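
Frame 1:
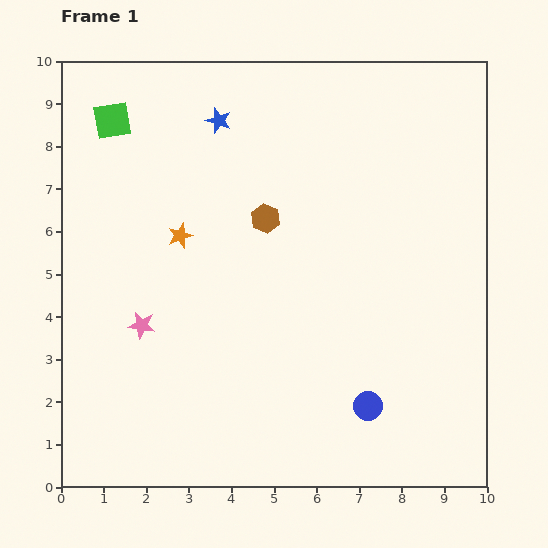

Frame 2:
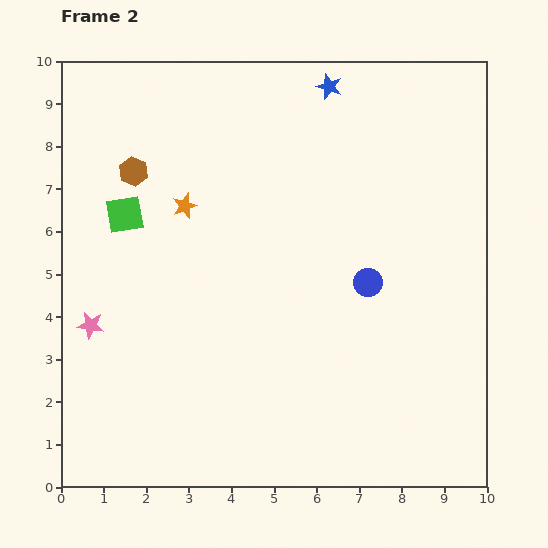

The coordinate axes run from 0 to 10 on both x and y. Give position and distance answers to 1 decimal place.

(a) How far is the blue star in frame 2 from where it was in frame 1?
2.7

The blue star moved from (3.7, 8.6) to (6.3, 9.4), a distance of √(2.6² + 0.8²) ≈ 2.7.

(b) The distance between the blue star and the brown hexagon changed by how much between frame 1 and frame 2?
+2.5

Distance in frame 1: 2.5. Distance in frame 2: 5.0.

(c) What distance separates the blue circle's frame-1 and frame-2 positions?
2.9

The blue circle moved from (7.2, 1.9) to (7.2, 4.8), a distance of √(0.0² + 2.9²) ≈ 2.9.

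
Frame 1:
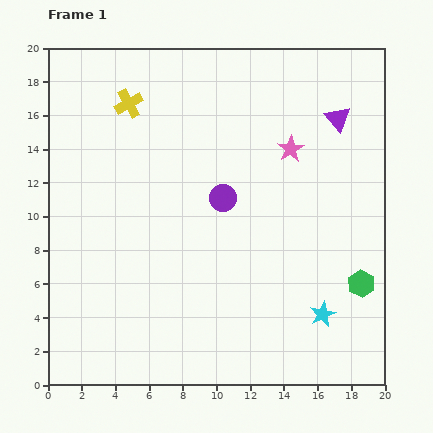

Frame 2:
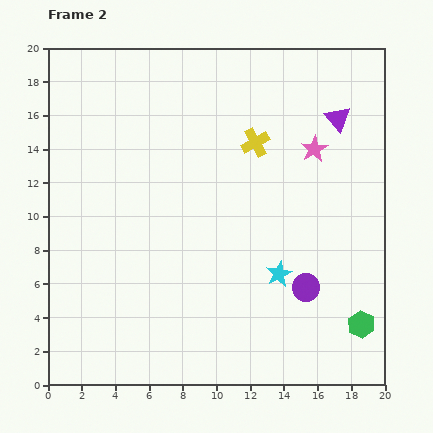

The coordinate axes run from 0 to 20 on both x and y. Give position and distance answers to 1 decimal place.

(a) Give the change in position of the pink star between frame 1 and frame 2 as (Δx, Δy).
(1.4, 0.0)

The pink star was at (14.4, 14.0) in frame 1 and (15.8, 14.0) in frame 2.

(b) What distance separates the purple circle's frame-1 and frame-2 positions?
7.2

The purple circle moved from (10.4, 11.1) to (15.3, 5.8), a distance of √(4.9² + 5.3²) ≈ 7.2.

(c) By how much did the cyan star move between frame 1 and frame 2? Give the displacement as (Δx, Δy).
(-2.6, 2.4)

The cyan star was at (16.3, 4.2) in frame 1 and (13.7, 6.6) in frame 2.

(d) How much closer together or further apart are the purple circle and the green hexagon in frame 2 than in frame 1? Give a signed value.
-5.7

Distance in frame 1: 9.7. Distance in frame 2: 4.0.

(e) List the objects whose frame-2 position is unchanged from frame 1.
the purple triangle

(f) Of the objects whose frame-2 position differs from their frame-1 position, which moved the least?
the pink star

(moved 1.4)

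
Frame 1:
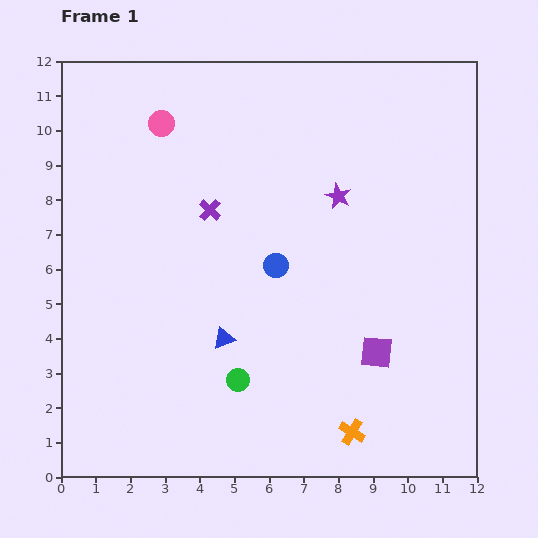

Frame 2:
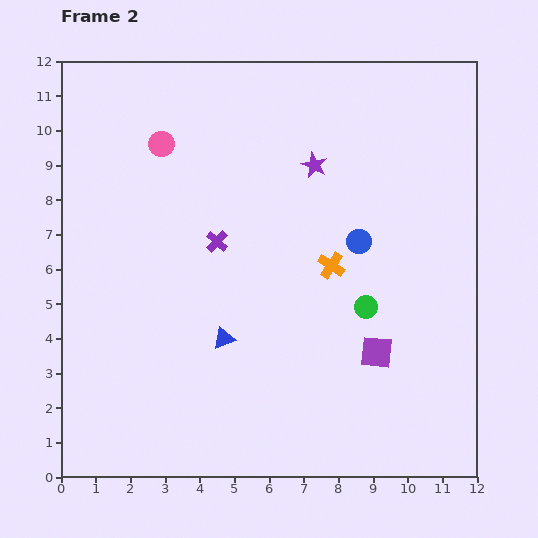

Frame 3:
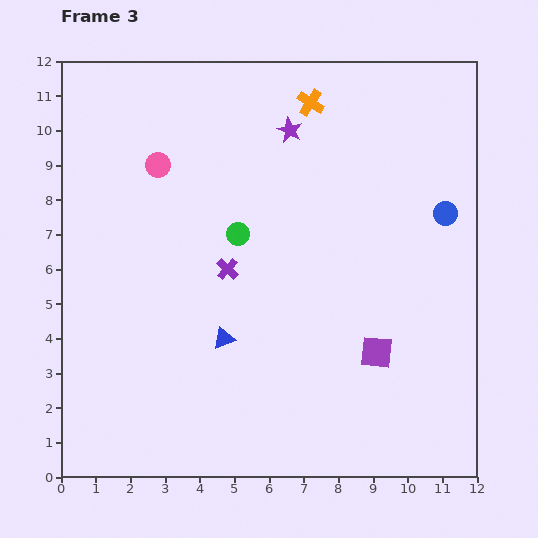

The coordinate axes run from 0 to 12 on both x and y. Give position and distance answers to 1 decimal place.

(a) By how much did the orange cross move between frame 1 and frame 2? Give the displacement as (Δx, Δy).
(-0.6, 4.8)

The orange cross was at (8.4, 1.3) in frame 1 and (7.8, 6.1) in frame 2.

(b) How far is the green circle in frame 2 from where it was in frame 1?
4.3

The green circle moved from (5.1, 2.8) to (8.8, 4.9), a distance of √(3.7² + 2.1²) ≈ 4.3.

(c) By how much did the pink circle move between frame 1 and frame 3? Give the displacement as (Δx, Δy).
(-0.1, -1.2)

The pink circle was at (2.9, 10.2) in frame 1 and (2.8, 9.0) in frame 3.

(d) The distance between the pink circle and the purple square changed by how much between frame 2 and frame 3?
-0.3

Distance in frame 2: 8.6. Distance in frame 3: 8.3.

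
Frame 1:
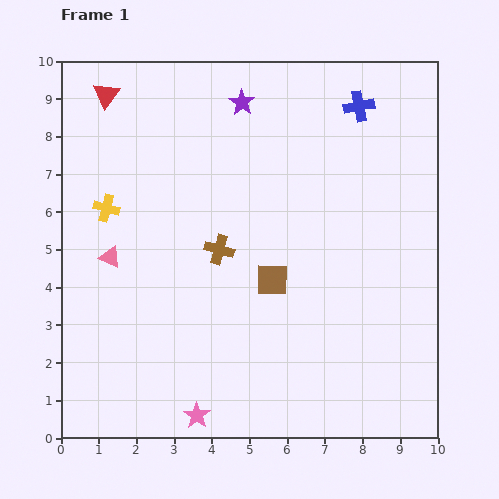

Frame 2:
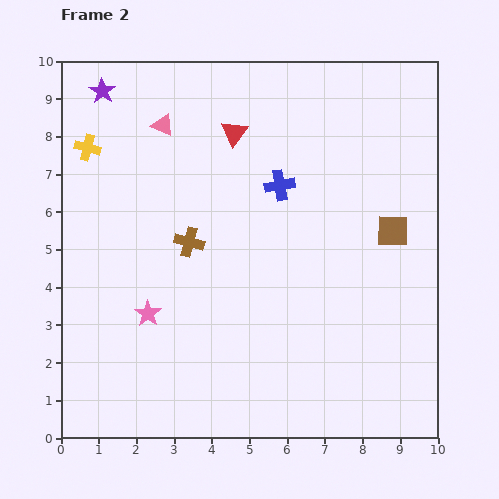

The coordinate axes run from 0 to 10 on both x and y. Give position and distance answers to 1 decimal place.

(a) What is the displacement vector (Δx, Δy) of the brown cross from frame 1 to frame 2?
(-0.8, 0.2)

The brown cross was at (4.2, 5.0) in frame 1 and (3.4, 5.2) in frame 2.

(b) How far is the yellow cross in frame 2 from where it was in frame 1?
1.7

The yellow cross moved from (1.2, 6.1) to (0.7, 7.7), a distance of √(0.5² + 1.6²) ≈ 1.7.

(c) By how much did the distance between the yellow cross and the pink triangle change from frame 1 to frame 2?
+0.8

Distance in frame 1: 1.3. Distance in frame 2: 2.1.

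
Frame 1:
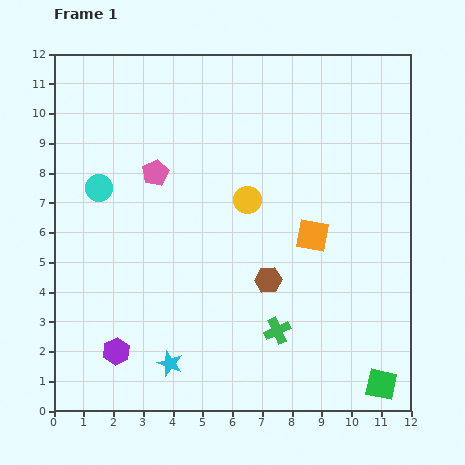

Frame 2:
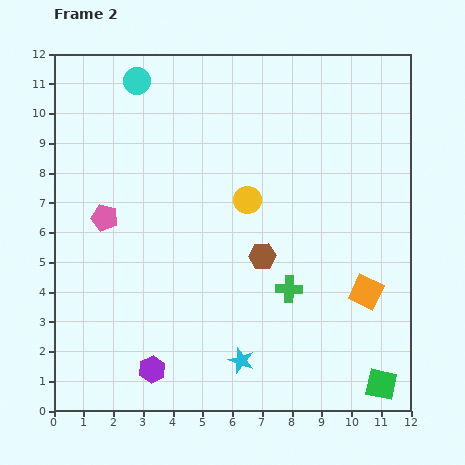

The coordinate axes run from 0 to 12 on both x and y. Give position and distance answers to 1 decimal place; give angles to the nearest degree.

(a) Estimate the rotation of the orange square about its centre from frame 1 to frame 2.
15° clockwise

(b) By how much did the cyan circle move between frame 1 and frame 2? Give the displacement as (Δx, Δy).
(1.3, 3.6)

The cyan circle was at (1.5, 7.5) in frame 1 and (2.8, 11.1) in frame 2.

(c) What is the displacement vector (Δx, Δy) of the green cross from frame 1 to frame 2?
(0.4, 1.4)

The green cross was at (7.5, 2.7) in frame 1 and (7.9, 4.1) in frame 2.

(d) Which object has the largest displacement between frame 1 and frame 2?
the cyan circle

(moved 3.8; next 2.6)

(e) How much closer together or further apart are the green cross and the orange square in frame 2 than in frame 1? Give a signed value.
-0.8

Distance in frame 1: 3.4. Distance in frame 2: 2.6.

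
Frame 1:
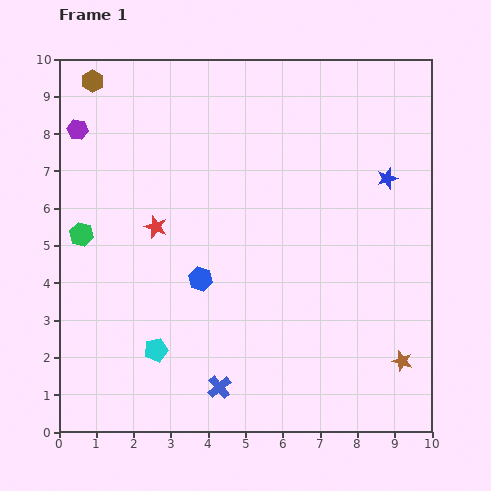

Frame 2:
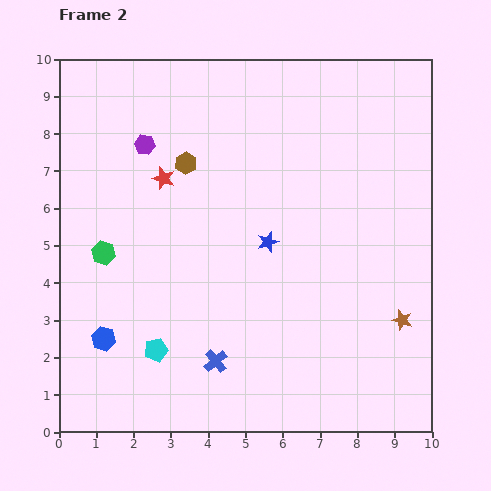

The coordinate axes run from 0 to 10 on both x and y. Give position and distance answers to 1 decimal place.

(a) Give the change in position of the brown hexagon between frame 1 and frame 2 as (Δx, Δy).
(2.5, -2.2)

The brown hexagon was at (0.9, 9.4) in frame 1 and (3.4, 7.2) in frame 2.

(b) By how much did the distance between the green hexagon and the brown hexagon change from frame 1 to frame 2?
-0.8

Distance in frame 1: 4.1. Distance in frame 2: 3.3.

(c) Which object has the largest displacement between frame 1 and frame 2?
the blue star

(moved 3.6; next 3.3)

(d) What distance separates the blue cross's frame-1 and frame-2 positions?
0.7

The blue cross moved from (4.3, 1.2) to (4.2, 1.9), a distance of √(0.1² + 0.7²) ≈ 0.7.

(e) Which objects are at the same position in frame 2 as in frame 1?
the cyan pentagon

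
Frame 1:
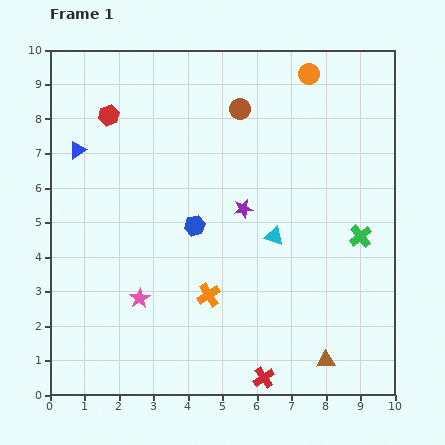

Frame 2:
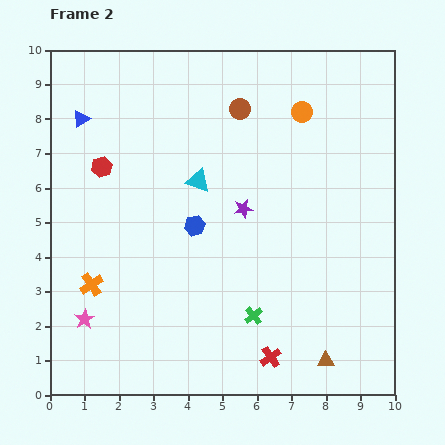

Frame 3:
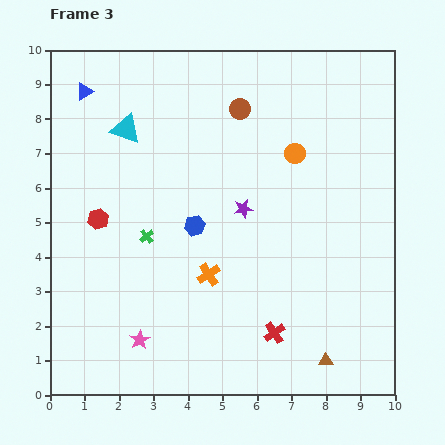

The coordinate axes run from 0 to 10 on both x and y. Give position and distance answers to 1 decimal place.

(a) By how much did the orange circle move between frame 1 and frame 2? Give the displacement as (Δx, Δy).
(-0.2, -1.1)

The orange circle was at (7.5, 9.3) in frame 1 and (7.3, 8.2) in frame 2.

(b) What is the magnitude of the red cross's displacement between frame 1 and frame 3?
1.3

The red cross moved from (6.2, 0.5) to (6.5, 1.8), a distance of √(0.3² + 1.3²) ≈ 1.3.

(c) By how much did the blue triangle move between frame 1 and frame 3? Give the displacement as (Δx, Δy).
(0.2, 1.7)

The blue triangle was at (0.8, 7.1) in frame 1 and (1.0, 8.8) in frame 3.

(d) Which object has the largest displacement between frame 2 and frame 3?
the green cross

(moved 3.9; next 3.4)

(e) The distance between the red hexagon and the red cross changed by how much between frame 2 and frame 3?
-1.3

Distance in frame 2: 7.4. Distance in frame 3: 6.1.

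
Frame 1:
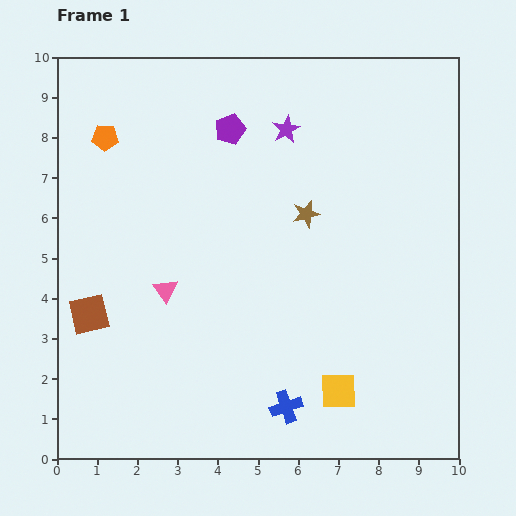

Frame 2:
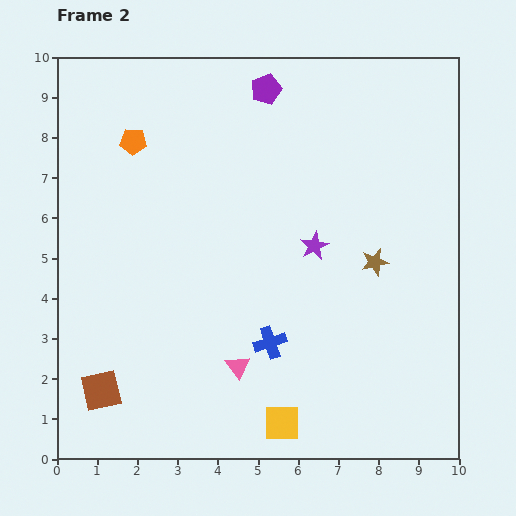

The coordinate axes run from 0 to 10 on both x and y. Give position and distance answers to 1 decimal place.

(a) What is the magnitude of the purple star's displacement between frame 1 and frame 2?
3.0

The purple star moved from (5.7, 8.2) to (6.4, 5.3), a distance of √(0.7² + 2.9²) ≈ 3.0.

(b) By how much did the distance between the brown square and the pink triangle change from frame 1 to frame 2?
+1.5

Distance in frame 1: 2.0. Distance in frame 2: 3.5.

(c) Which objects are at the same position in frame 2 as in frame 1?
none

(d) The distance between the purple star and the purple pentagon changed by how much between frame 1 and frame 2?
+2.7

Distance in frame 1: 1.4. Distance in frame 2: 4.1.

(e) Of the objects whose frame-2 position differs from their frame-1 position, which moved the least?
the orange pentagon

(moved 0.7)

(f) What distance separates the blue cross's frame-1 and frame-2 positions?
1.6

The blue cross moved from (5.7, 1.3) to (5.3, 2.9), a distance of √(0.4² + 1.6²) ≈ 1.6.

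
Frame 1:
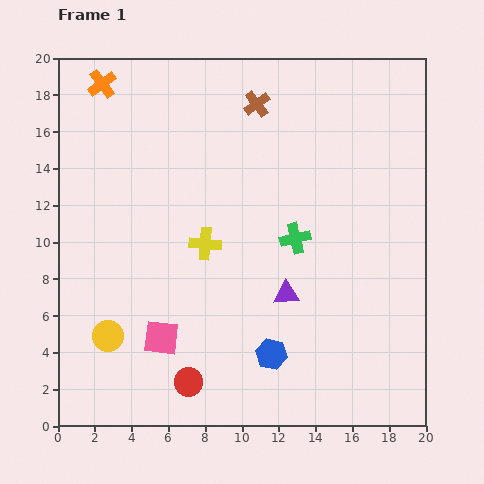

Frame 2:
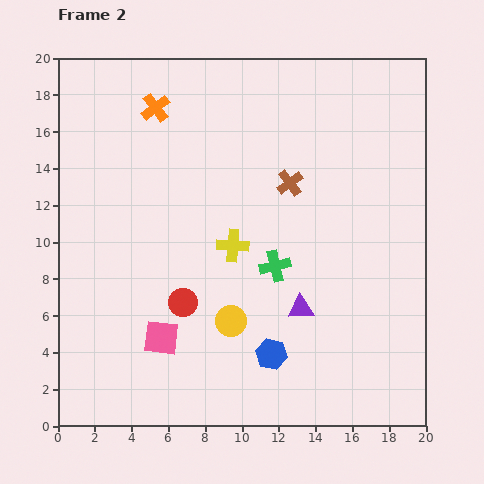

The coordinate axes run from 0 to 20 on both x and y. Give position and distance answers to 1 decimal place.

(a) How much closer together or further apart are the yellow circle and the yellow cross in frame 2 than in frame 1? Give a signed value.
-3.2

Distance in frame 1: 7.3. Distance in frame 2: 4.1.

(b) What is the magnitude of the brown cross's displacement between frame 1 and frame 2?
4.7

The brown cross moved from (10.8, 17.5) to (12.6, 13.2), a distance of √(1.8² + 4.3²) ≈ 4.7.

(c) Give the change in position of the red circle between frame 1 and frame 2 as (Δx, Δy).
(-0.3, 4.3)

The red circle was at (7.1, 2.4) in frame 1 and (6.8, 6.7) in frame 2.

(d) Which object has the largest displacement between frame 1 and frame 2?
the yellow circle

(moved 6.7; next 4.7)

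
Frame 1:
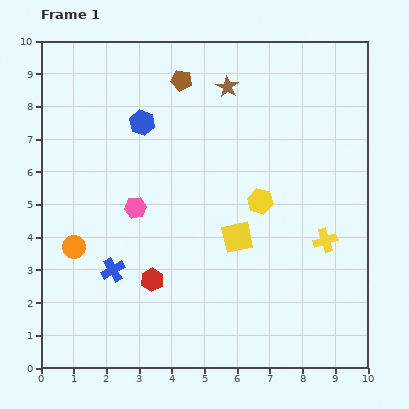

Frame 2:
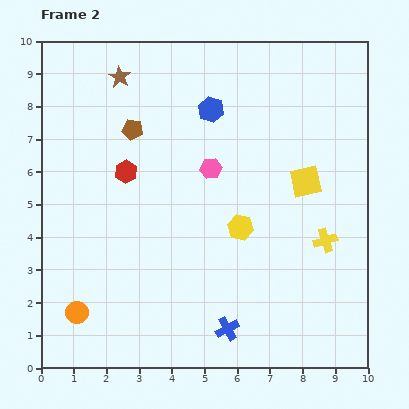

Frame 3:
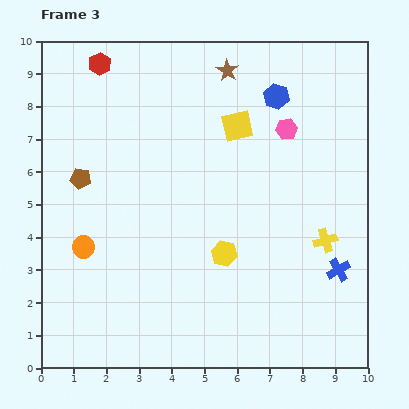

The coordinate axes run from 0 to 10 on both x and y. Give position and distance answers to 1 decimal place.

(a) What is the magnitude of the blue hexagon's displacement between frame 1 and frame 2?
2.1

The blue hexagon moved from (3.1, 7.5) to (5.2, 7.9), a distance of √(2.1² + 0.4²) ≈ 2.1.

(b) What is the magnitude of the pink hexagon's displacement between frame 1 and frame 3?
5.2

The pink hexagon moved from (2.9, 4.9) to (7.5, 7.3), a distance of √(4.6² + 2.4²) ≈ 5.2.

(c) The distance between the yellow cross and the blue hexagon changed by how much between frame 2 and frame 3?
-0.7

Distance in frame 2: 5.3. Distance in frame 3: 4.6.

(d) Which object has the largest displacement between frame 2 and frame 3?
the blue cross

(moved 3.8; next 3.4)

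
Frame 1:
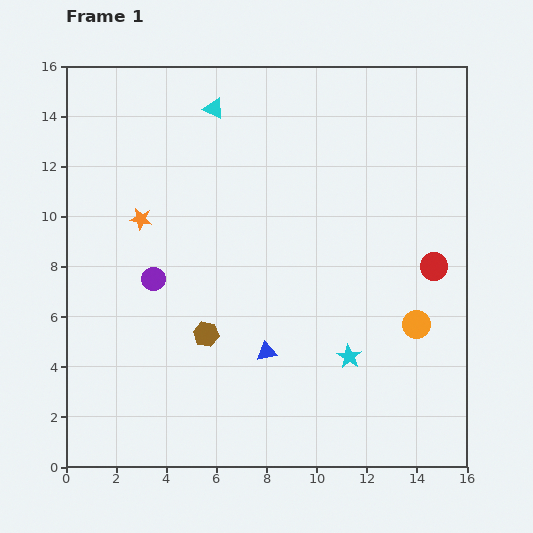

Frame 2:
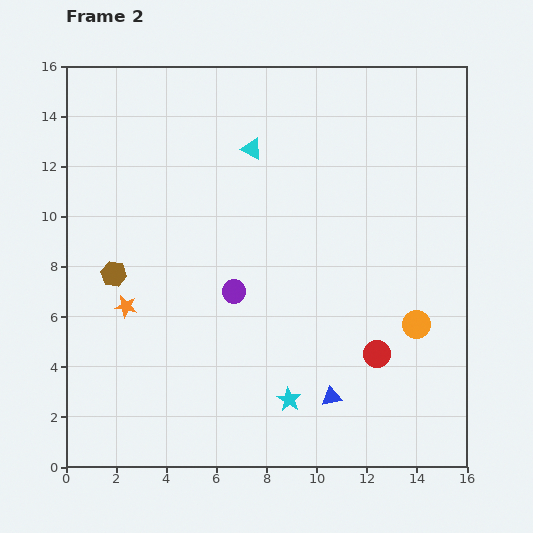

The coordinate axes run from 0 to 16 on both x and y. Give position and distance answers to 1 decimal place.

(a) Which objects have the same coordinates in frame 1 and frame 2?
the orange circle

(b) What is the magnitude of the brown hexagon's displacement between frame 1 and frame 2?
4.4

The brown hexagon moved from (5.6, 5.3) to (1.9, 7.7), a distance of √(3.7² + 2.4²) ≈ 4.4.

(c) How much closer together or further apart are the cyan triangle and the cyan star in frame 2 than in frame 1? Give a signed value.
-1.2

Distance in frame 1: 11.3. Distance in frame 2: 10.1.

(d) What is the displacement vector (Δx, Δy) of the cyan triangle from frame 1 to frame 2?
(1.5, -1.6)

The cyan triangle was at (5.9, 14.3) in frame 1 and (7.4, 12.7) in frame 2.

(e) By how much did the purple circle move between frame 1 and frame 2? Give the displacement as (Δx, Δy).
(3.2, -0.5)

The purple circle was at (3.5, 7.5) in frame 1 and (6.7, 7.0) in frame 2.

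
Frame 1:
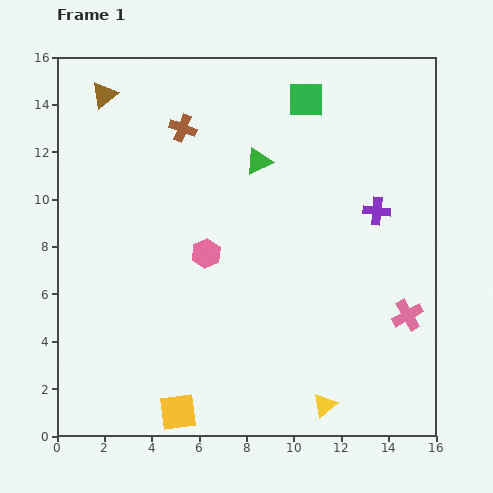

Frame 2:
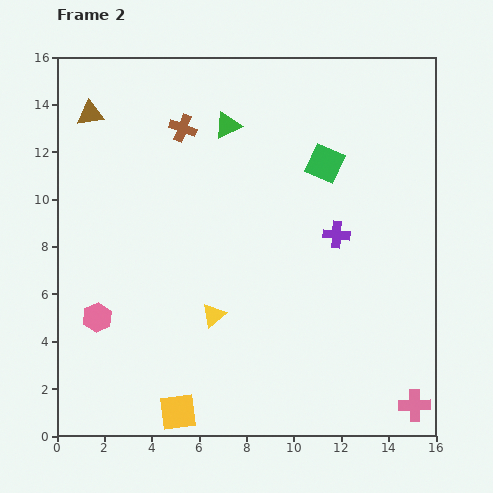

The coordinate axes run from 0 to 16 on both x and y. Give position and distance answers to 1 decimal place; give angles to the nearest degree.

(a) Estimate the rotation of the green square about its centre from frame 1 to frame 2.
24° clockwise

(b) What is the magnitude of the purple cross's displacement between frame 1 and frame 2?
2.0

The purple cross moved from (13.5, 9.5) to (11.8, 8.5), a distance of √(1.7² + 1.0²) ≈ 2.0.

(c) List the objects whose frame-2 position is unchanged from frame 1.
the brown cross, the yellow square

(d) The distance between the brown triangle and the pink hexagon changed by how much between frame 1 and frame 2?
+0.6

Distance in frame 1: 8.0. Distance in frame 2: 8.6.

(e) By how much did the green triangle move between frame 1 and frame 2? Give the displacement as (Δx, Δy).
(-1.3, 1.5)

The green triangle was at (8.5, 11.6) in frame 1 and (7.2, 13.1) in frame 2.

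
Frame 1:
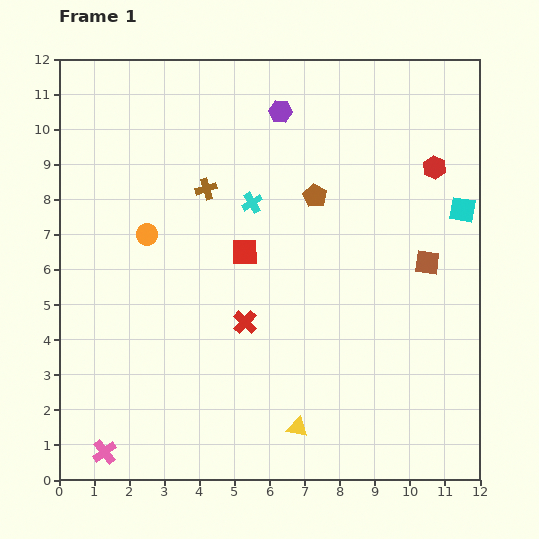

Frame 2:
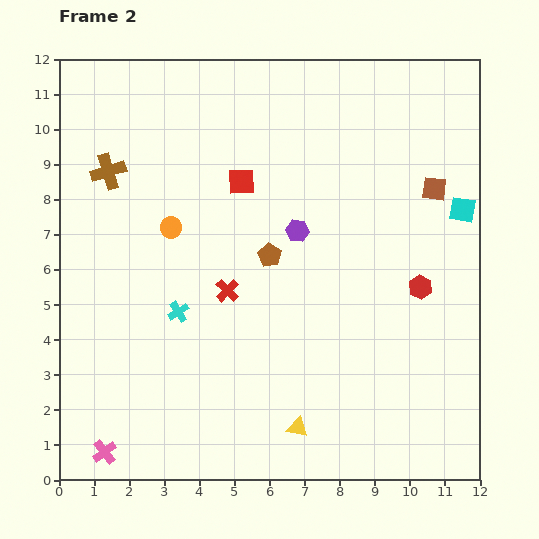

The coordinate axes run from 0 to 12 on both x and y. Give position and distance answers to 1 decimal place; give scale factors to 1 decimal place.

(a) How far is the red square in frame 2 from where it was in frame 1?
2.0

The red square moved from (5.3, 6.5) to (5.2, 8.5), a distance of √(0.1² + 2.0²) ≈ 2.0.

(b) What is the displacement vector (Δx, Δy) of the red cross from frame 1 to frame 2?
(-0.5, 0.9)

The red cross was at (5.3, 4.5) in frame 1 and (4.8, 5.4) in frame 2.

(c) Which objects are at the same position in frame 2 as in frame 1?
the pink cross, the yellow triangle, the cyan square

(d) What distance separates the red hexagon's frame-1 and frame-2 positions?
3.4

The red hexagon moved from (10.7, 8.9) to (10.3, 5.5), a distance of √(0.4² + 3.4²) ≈ 3.4.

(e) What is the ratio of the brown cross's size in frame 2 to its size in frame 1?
1.7×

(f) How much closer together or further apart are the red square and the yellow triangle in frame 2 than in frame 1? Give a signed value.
+2.0

Distance in frame 1: 5.2. Distance in frame 2: 7.2.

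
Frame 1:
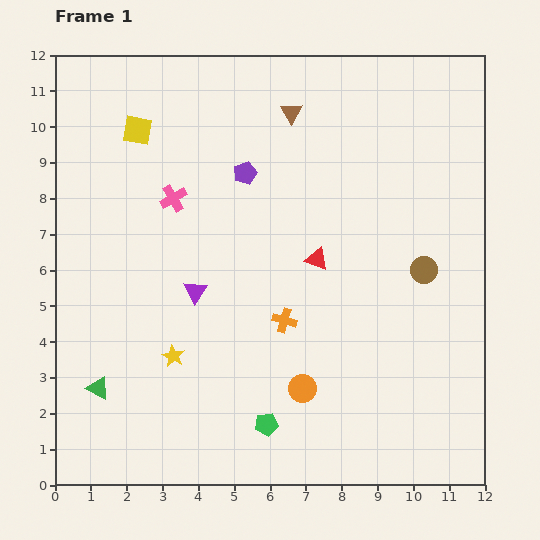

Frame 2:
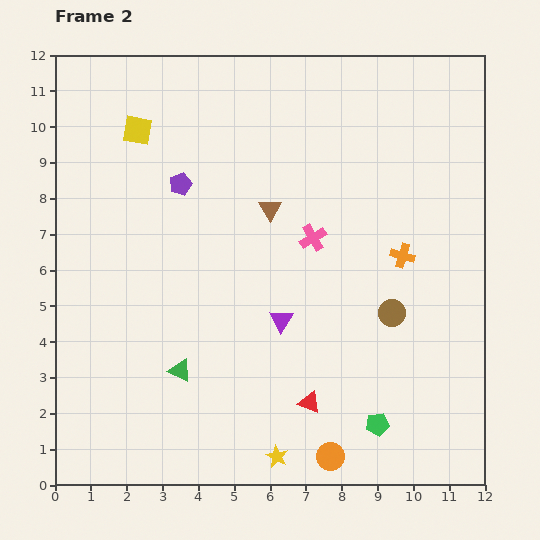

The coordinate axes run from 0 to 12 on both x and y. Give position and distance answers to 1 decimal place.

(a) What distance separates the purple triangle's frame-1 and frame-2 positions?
2.5

The purple triangle moved from (3.9, 5.4) to (6.3, 4.6), a distance of √(2.4² + 0.8²) ≈ 2.5.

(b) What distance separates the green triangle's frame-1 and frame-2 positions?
2.4

The green triangle moved from (1.2, 2.7) to (3.5, 3.2), a distance of √(2.3² + 0.5²) ≈ 2.4.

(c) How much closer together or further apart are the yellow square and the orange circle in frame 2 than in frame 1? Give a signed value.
+2.1

Distance in frame 1: 8.5. Distance in frame 2: 10.6.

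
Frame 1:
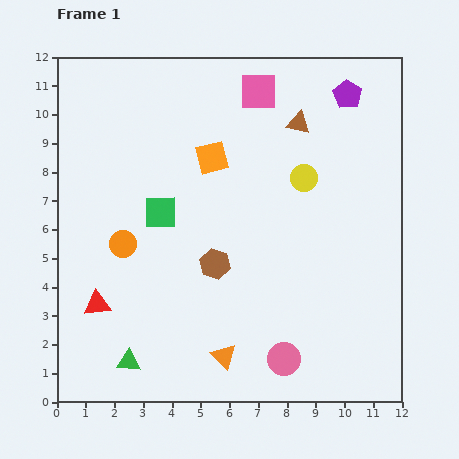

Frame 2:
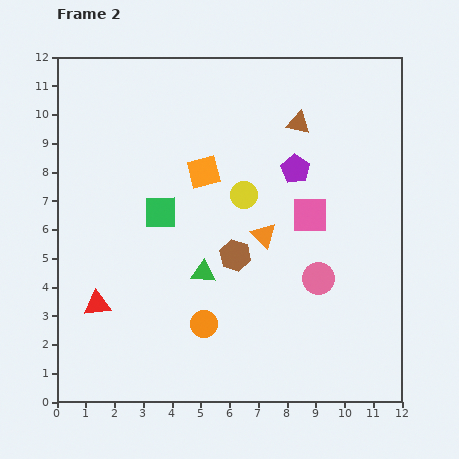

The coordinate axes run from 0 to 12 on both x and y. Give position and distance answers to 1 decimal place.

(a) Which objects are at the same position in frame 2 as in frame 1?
the green square, the brown triangle, the red triangle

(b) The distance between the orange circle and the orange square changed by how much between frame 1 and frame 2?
+1.0

Distance in frame 1: 4.3. Distance in frame 2: 5.3.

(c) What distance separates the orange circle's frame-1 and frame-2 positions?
4.0

The orange circle moved from (2.3, 5.5) to (5.1, 2.7), a distance of √(2.8² + 2.8²) ≈ 4.0.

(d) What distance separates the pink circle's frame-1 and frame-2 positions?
3.0

The pink circle moved from (7.9, 1.5) to (9.1, 4.3), a distance of √(1.2² + 2.8²) ≈ 3.0.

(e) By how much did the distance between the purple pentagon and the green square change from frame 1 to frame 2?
-2.8

Distance in frame 1: 7.7. Distance in frame 2: 4.9.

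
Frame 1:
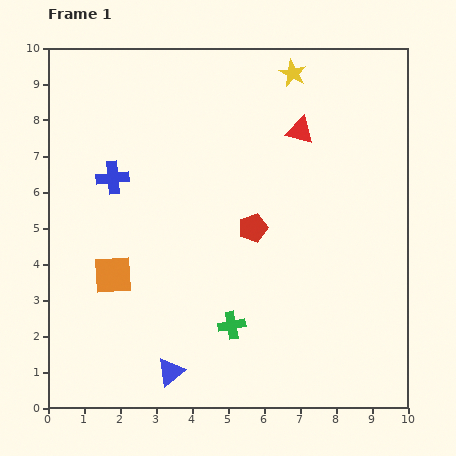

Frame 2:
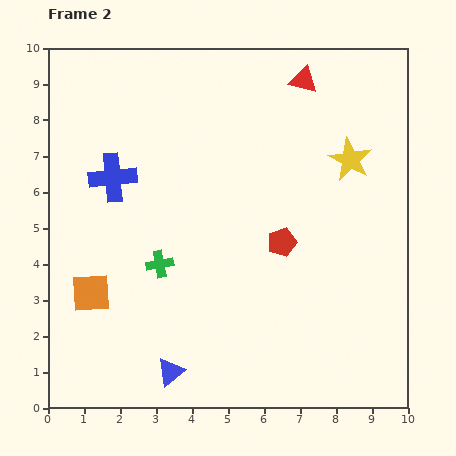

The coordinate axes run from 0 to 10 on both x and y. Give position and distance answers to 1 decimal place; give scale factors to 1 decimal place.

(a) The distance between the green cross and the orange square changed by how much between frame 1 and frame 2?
-1.5

Distance in frame 1: 3.6. Distance in frame 2: 2.1.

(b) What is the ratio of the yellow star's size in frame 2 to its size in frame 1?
1.6×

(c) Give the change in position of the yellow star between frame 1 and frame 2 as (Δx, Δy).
(1.6, -2.4)

The yellow star was at (6.8, 9.3) in frame 1 and (8.4, 6.9) in frame 2.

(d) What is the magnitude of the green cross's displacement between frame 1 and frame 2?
2.6

The green cross moved from (5.1, 2.3) to (3.1, 4.0), a distance of √(2.0² + 1.7²) ≈ 2.6.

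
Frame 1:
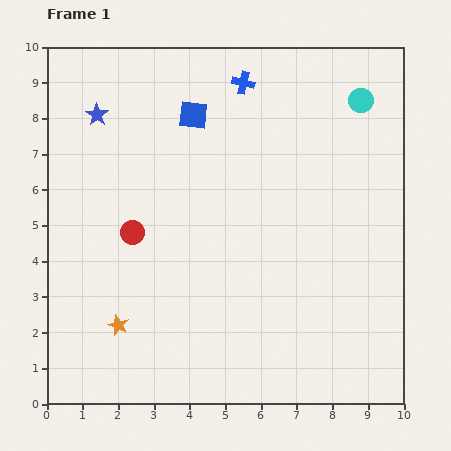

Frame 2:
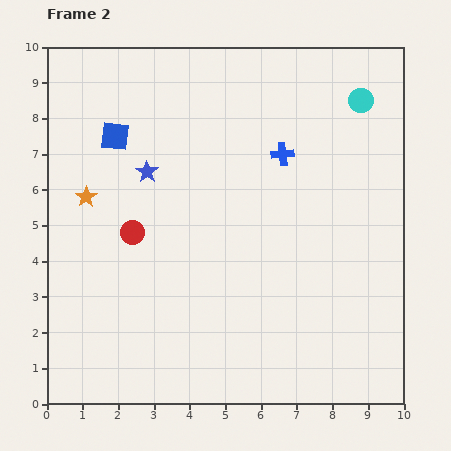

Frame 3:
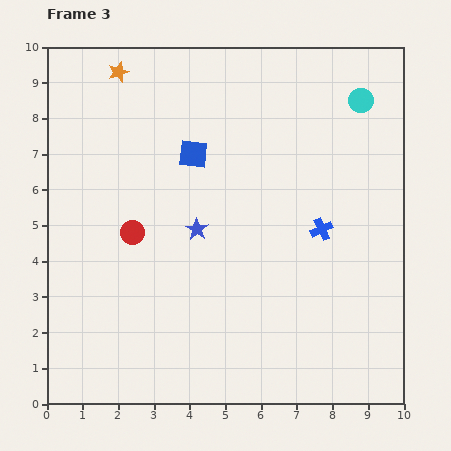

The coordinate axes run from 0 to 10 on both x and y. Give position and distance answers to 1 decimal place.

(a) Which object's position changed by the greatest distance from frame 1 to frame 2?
the orange star

(moved 3.7; next 2.3)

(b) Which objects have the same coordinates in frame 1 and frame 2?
the cyan circle, the red circle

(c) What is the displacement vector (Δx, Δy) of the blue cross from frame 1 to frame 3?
(2.2, -4.1)

The blue cross was at (5.5, 9.0) in frame 1 and (7.7, 4.9) in frame 3.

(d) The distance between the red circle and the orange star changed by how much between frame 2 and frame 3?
+2.9

Distance in frame 2: 1.6. Distance in frame 3: 4.5.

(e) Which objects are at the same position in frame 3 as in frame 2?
the cyan circle, the red circle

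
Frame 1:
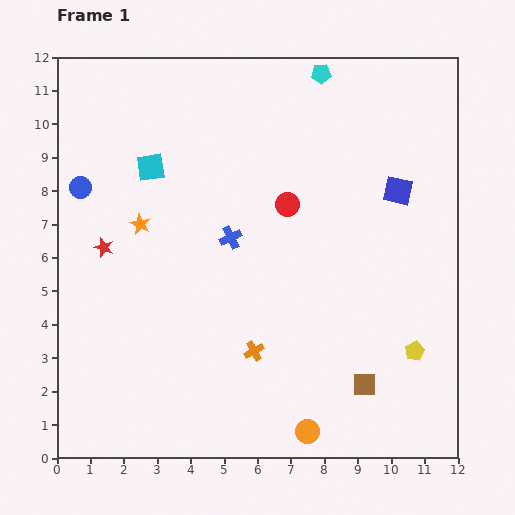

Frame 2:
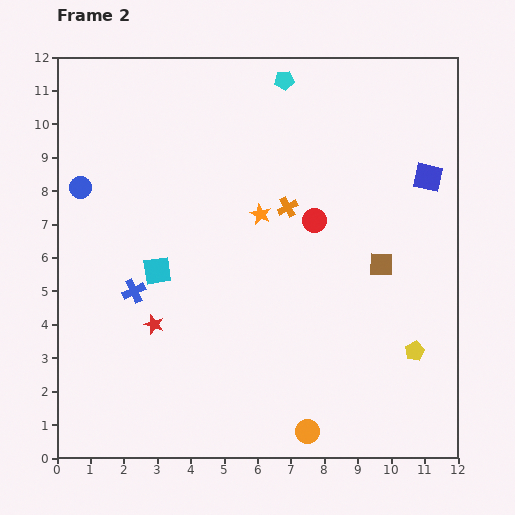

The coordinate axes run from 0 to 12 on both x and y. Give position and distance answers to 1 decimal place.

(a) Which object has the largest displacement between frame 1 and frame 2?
the orange cross

(moved 4.4; next 3.6)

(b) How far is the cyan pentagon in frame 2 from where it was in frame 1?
1.1

The cyan pentagon moved from (7.9, 11.5) to (6.8, 11.3), a distance of √(1.1² + 0.2²) ≈ 1.1.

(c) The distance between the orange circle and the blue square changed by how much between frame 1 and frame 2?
+0.7

Distance in frame 1: 7.7. Distance in frame 2: 8.4.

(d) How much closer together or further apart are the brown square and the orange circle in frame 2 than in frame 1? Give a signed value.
+3.3

Distance in frame 1: 2.2. Distance in frame 2: 5.5.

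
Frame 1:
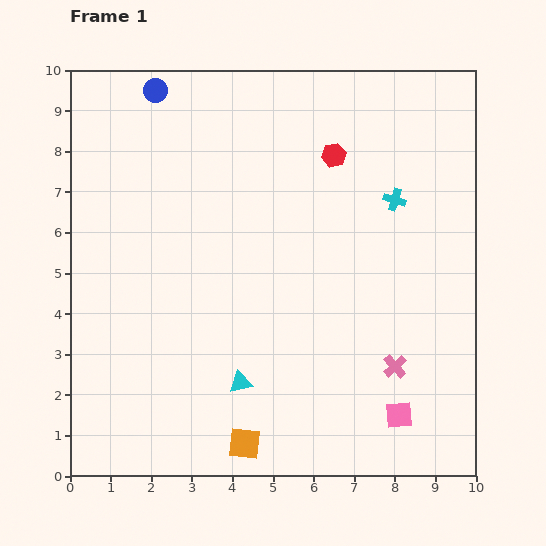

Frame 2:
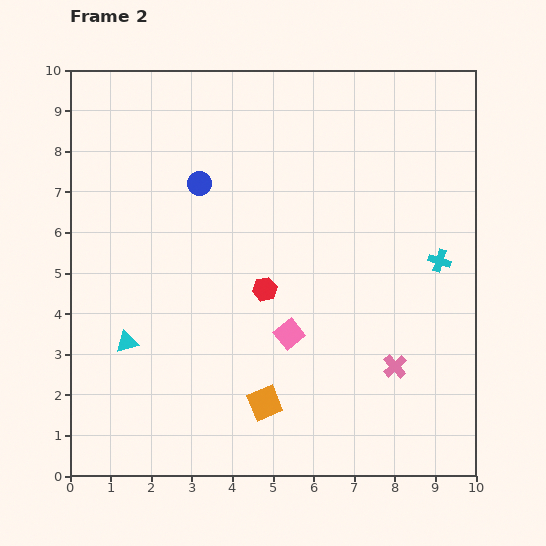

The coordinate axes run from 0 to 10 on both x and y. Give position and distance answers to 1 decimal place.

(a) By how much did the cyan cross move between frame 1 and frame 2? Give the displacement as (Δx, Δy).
(1.1, -1.5)

The cyan cross was at (8.0, 6.8) in frame 1 and (9.1, 5.3) in frame 2.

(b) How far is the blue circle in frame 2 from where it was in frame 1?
2.5

The blue circle moved from (2.1, 9.5) to (3.2, 7.2), a distance of √(1.1² + 2.3²) ≈ 2.5.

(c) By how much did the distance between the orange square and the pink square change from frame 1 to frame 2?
-2.1

Distance in frame 1: 3.9. Distance in frame 2: 1.8.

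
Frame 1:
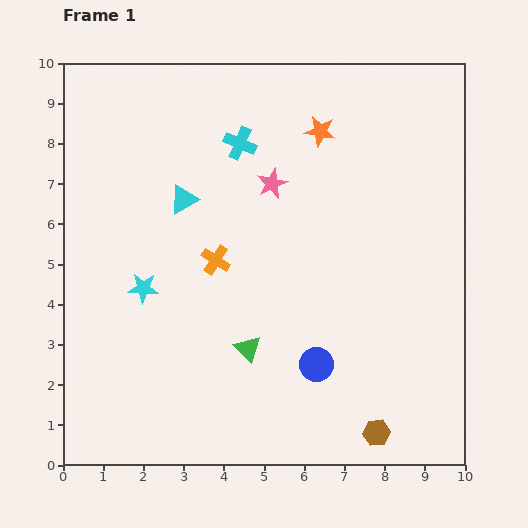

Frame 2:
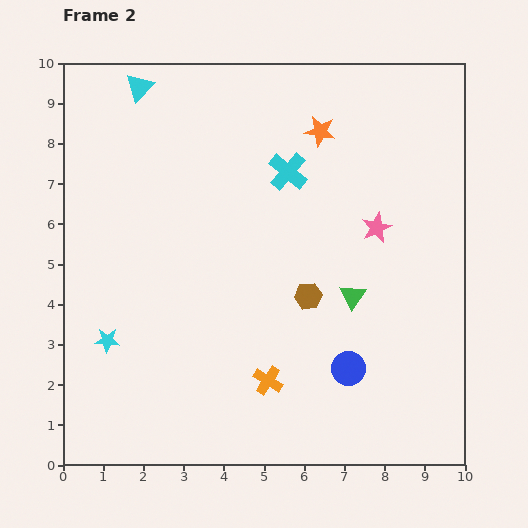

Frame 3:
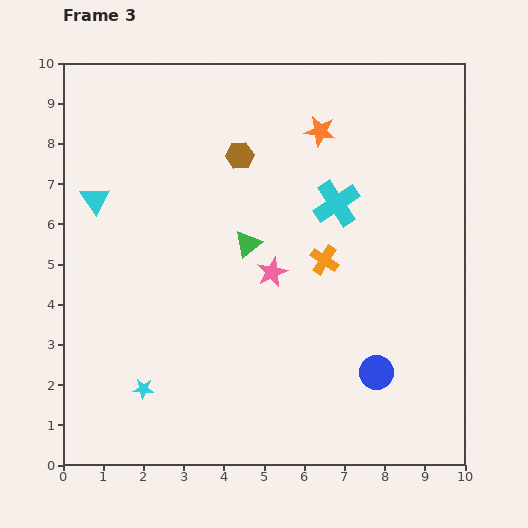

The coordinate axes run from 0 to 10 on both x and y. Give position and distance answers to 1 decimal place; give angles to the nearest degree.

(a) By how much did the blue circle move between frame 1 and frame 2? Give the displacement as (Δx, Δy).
(0.8, -0.1)

The blue circle was at (6.3, 2.5) in frame 1 and (7.1, 2.4) in frame 2.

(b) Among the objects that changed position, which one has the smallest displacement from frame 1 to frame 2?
the blue circle

(moved 0.8)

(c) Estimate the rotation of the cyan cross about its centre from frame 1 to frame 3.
34° clockwise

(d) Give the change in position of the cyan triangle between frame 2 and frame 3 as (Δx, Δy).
(-1.1, -2.8)

The cyan triangle was at (1.9, 9.4) in frame 2 and (0.8, 6.6) in frame 3.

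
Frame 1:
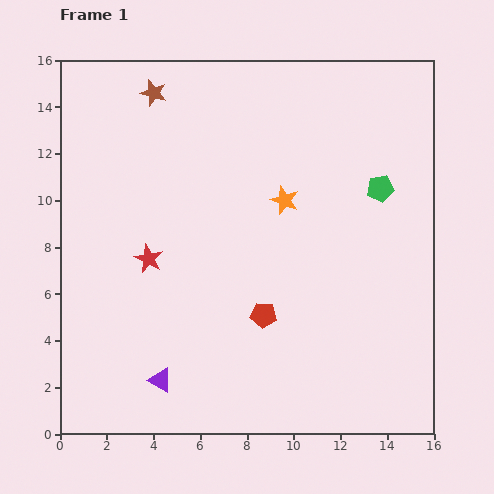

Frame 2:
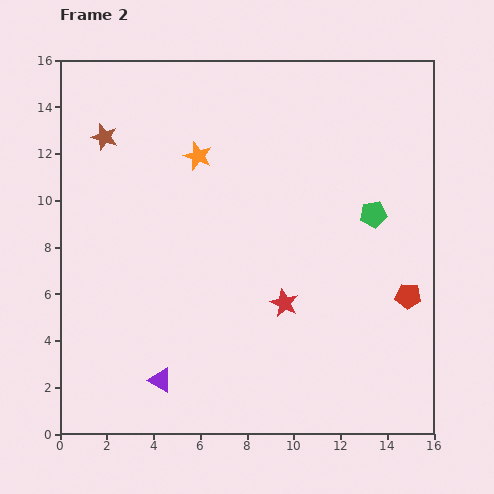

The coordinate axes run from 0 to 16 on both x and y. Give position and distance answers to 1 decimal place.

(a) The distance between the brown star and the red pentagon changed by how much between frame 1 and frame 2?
+4.1

Distance in frame 1: 10.6. Distance in frame 2: 14.7.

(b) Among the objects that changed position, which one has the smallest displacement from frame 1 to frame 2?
the green pentagon

(moved 1.1)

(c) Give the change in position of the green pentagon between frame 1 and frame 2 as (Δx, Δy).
(-0.3, -1.1)

The green pentagon was at (13.7, 10.5) in frame 1 and (13.4, 9.4) in frame 2.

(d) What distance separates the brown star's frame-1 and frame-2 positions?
2.8

The brown star moved from (4.0, 14.6) to (1.9, 12.7), a distance of √(2.1² + 1.9²) ≈ 2.8.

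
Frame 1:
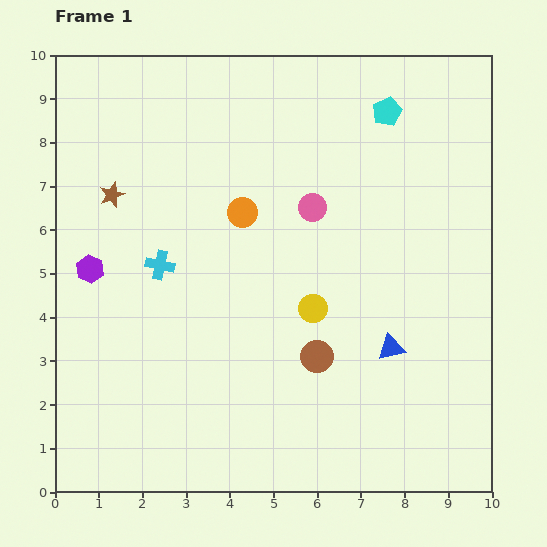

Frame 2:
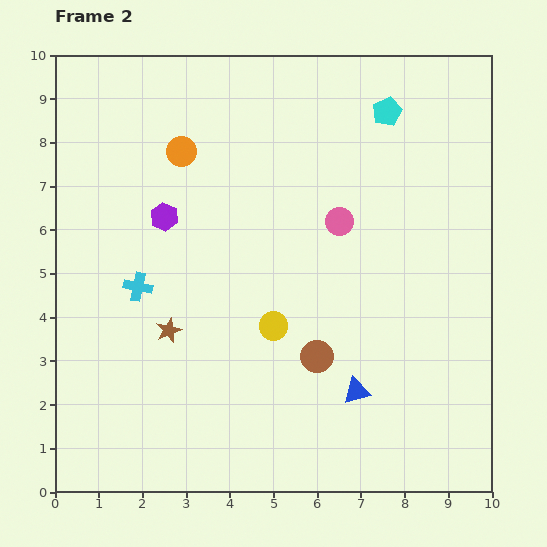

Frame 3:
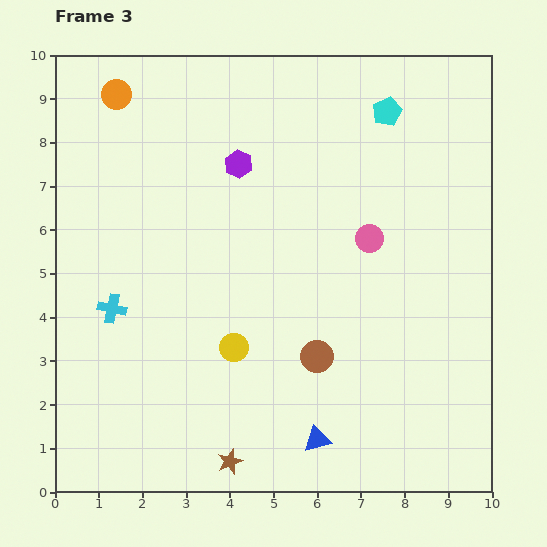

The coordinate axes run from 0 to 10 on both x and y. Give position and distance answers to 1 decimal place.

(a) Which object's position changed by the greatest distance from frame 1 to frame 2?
the brown star

(moved 3.4; next 2.1)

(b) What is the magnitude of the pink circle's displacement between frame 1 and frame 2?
0.7

The pink circle moved from (5.9, 6.5) to (6.5, 6.2), a distance of √(0.6² + 0.3²) ≈ 0.7.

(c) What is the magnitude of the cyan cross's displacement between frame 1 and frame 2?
0.7

The cyan cross moved from (2.4, 5.2) to (1.9, 4.7), a distance of √(0.5² + 0.5²) ≈ 0.7.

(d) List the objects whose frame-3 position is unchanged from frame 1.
the cyan pentagon, the brown circle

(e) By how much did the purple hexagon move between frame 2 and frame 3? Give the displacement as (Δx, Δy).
(1.7, 1.2)

The purple hexagon was at (2.5, 6.3) in frame 2 and (4.2, 7.5) in frame 3.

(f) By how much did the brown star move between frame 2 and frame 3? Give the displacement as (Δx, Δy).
(1.4, -3.0)

The brown star was at (2.6, 3.7) in frame 2 and (4.0, 0.7) in frame 3.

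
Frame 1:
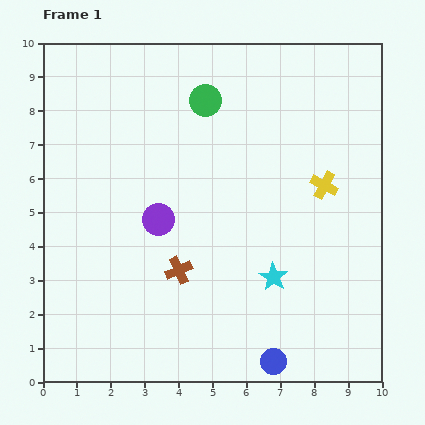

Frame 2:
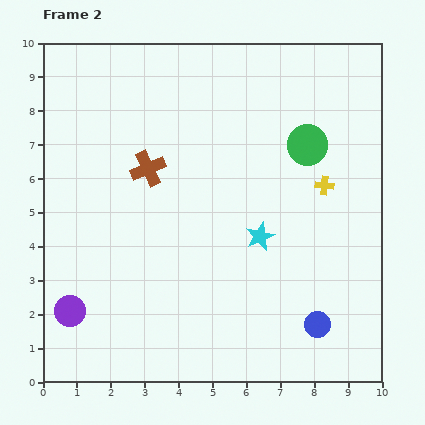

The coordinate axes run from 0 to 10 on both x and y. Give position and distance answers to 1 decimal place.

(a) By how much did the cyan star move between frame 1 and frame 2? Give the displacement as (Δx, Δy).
(-0.4, 1.2)

The cyan star was at (6.8, 3.1) in frame 1 and (6.4, 4.3) in frame 2.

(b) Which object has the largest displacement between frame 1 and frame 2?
the purple circle

(moved 3.7; next 3.3)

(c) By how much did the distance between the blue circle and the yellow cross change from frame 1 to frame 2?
-1.3

Distance in frame 1: 5.4. Distance in frame 2: 4.1.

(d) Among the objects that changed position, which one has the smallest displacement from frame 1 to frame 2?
the cyan star

(moved 1.3)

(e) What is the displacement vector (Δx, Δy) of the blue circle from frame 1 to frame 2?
(1.3, 1.1)

The blue circle was at (6.8, 0.6) in frame 1 and (8.1, 1.7) in frame 2.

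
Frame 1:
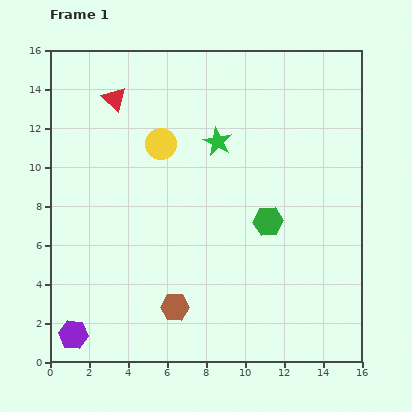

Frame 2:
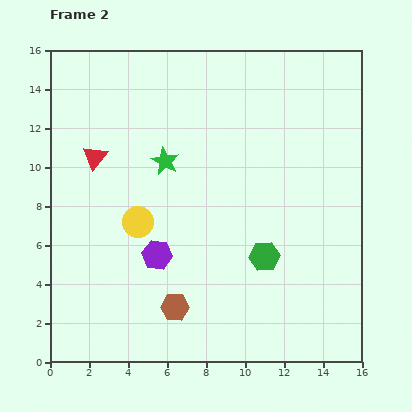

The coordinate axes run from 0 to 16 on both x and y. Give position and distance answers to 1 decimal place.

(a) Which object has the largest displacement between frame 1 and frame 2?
the purple hexagon

(moved 5.9; next 4.2)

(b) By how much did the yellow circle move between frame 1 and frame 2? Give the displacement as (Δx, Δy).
(-1.2, -4.0)

The yellow circle was at (5.7, 11.2) in frame 1 and (4.5, 7.2) in frame 2.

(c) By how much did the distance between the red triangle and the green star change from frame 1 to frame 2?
-2.1

Distance in frame 1: 5.7. Distance in frame 2: 3.6.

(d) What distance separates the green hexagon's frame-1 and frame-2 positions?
1.8

The green hexagon moved from (11.2, 7.2) to (11.0, 5.4), a distance of √(0.2² + 1.8²) ≈ 1.8.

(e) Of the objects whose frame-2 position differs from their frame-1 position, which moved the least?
the green hexagon

(moved 1.8)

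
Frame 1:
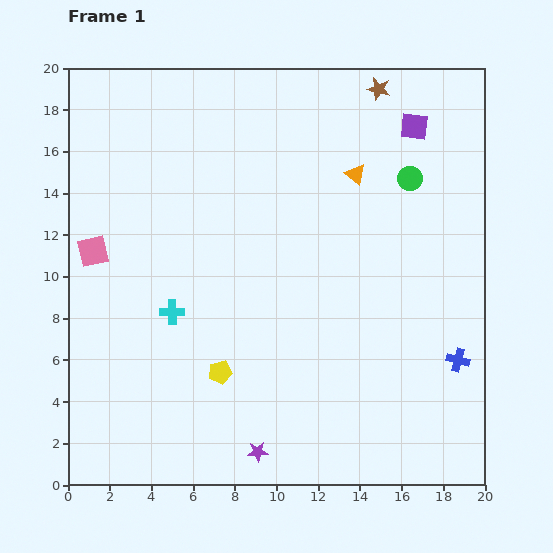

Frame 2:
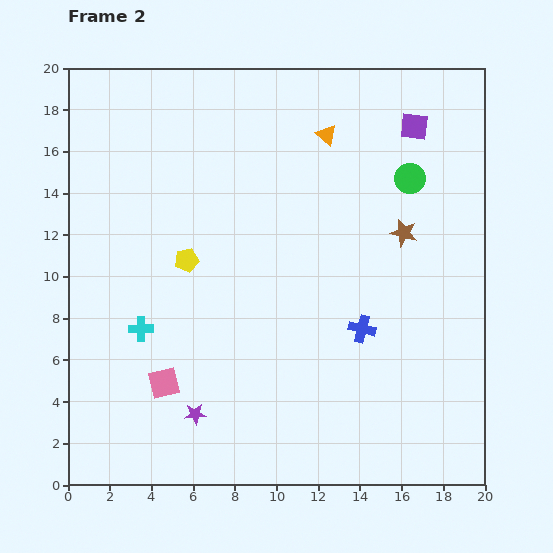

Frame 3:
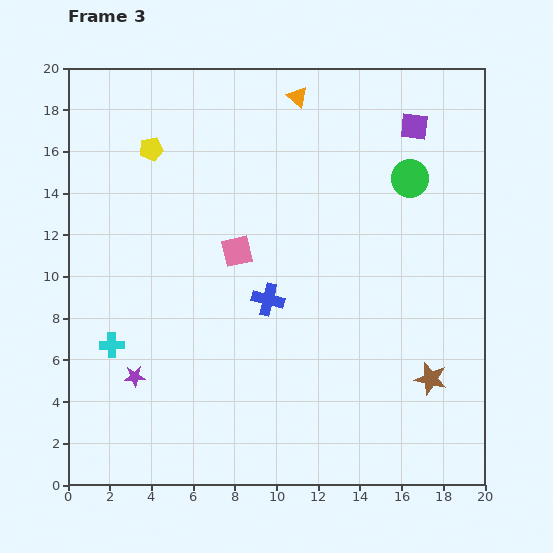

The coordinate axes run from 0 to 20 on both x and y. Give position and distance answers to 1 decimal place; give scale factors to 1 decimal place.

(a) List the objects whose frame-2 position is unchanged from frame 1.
the purple square, the green circle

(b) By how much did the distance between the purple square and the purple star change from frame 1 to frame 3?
+0.7

Distance in frame 1: 17.3. Distance in frame 3: 18.0.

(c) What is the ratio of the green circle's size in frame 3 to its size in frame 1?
1.5×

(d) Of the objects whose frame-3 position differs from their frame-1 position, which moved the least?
the cyan cross

(moved 3.3)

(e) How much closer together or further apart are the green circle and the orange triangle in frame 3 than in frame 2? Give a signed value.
+2.2

Distance in frame 2: 4.5. Distance in frame 3: 6.7.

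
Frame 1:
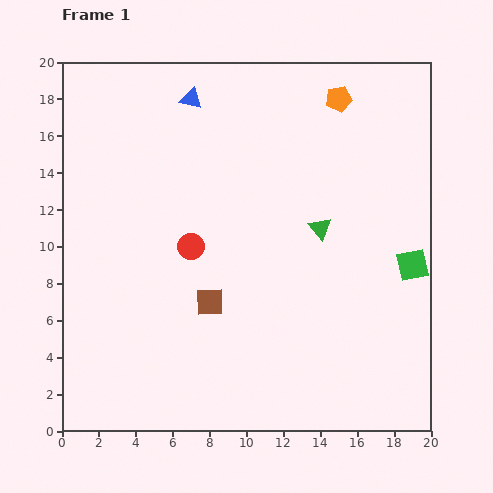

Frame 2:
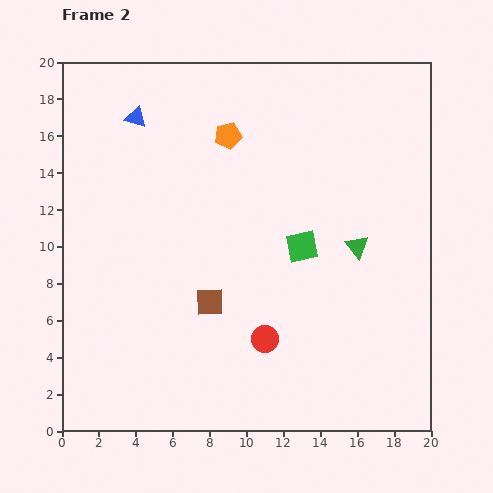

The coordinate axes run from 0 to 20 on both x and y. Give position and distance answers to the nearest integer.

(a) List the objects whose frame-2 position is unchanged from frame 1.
the brown square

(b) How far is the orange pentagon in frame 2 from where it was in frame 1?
6

The orange pentagon moved from (15, 18) to (9, 16), a distance of √(6² + 2²) ≈ 6.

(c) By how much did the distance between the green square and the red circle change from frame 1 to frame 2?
-7

Distance in frame 1: 12. Distance in frame 2: 5.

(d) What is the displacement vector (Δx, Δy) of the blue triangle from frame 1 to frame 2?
(-3, -1)

The blue triangle was at (7, 18) in frame 1 and (4, 17) in frame 2.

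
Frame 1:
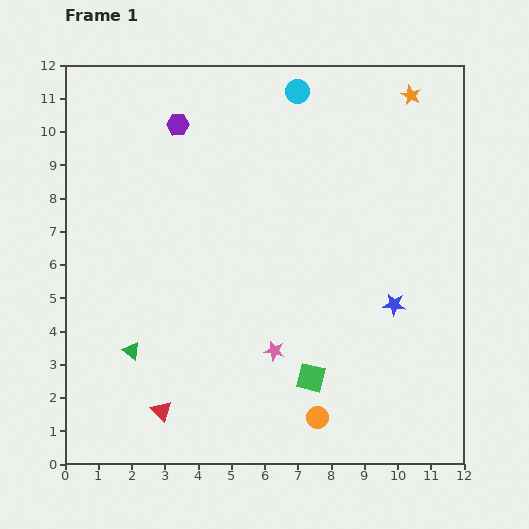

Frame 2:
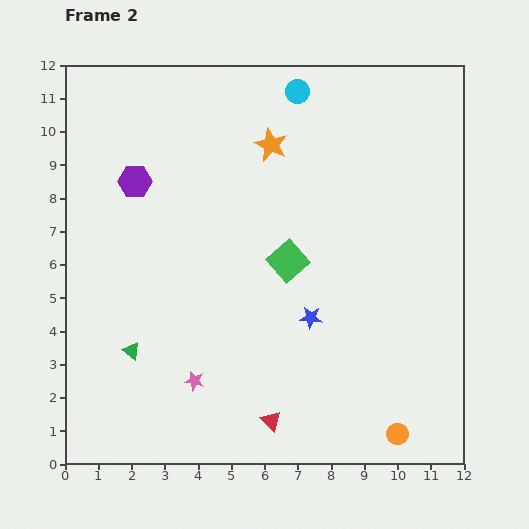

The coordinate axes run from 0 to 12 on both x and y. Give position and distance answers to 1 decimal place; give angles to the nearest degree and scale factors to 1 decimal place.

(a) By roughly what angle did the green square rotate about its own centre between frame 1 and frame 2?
34° clockwise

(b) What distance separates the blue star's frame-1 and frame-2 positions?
2.5

The blue star moved from (9.9, 4.8) to (7.4, 4.4), a distance of √(2.5² + 0.4²) ≈ 2.5.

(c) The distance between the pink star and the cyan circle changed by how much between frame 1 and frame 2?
+1.4

Distance in frame 1: 7.8. Distance in frame 2: 9.2.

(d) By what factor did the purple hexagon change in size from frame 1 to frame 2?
1.5×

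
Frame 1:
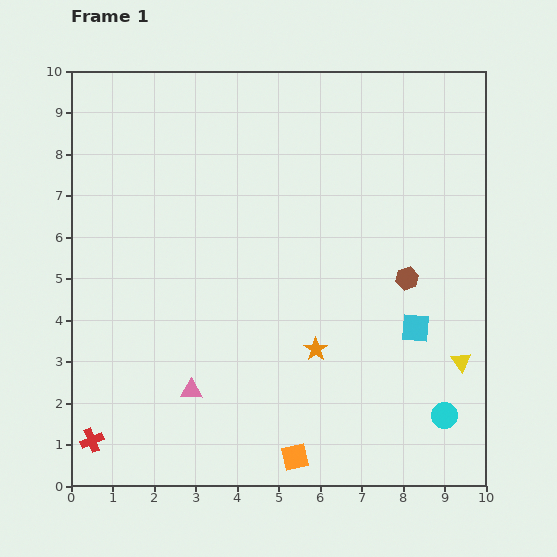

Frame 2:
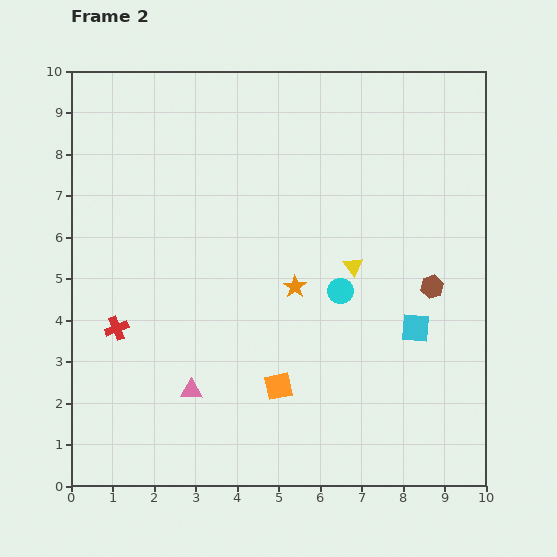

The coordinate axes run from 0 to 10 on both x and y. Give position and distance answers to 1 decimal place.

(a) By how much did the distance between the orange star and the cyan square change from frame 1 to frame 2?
+0.6

Distance in frame 1: 2.5. Distance in frame 2: 3.1.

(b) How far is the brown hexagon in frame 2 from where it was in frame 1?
0.6

The brown hexagon moved from (8.1, 5.0) to (8.7, 4.8), a distance of √(0.6² + 0.2²) ≈ 0.6.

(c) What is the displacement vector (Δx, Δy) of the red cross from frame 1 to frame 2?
(0.6, 2.7)

The red cross was at (0.5, 1.1) in frame 1 and (1.1, 3.8) in frame 2.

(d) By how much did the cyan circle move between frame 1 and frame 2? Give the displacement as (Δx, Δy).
(-2.5, 3.0)

The cyan circle was at (9.0, 1.7) in frame 1 and (6.5, 4.7) in frame 2.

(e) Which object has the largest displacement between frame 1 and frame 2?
the cyan circle

(moved 3.9; next 3.5)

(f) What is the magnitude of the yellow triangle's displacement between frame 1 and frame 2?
3.5

The yellow triangle moved from (9.4, 3.0) to (6.8, 5.3), a distance of √(2.6² + 2.3²) ≈ 3.5.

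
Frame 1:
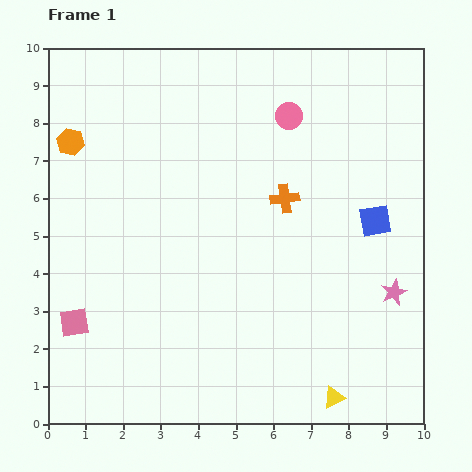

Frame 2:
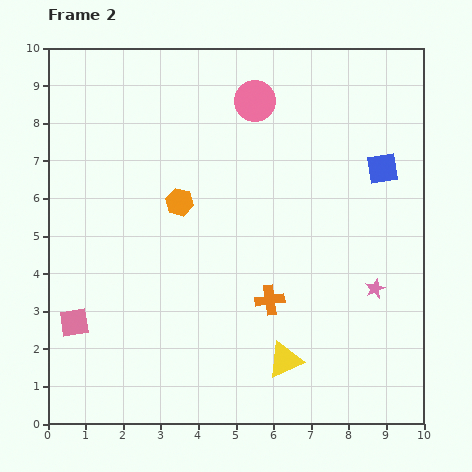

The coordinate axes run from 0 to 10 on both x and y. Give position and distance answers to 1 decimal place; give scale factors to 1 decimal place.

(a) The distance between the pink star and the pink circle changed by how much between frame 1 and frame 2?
+0.4

Distance in frame 1: 5.5. Distance in frame 2: 5.9.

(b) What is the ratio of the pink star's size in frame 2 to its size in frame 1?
0.8×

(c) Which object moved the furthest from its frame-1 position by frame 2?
the orange hexagon

(moved 3.3; next 2.7)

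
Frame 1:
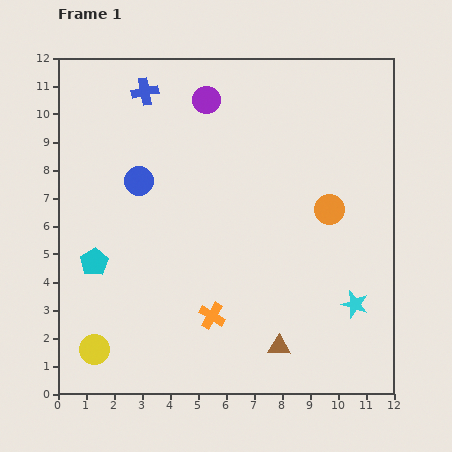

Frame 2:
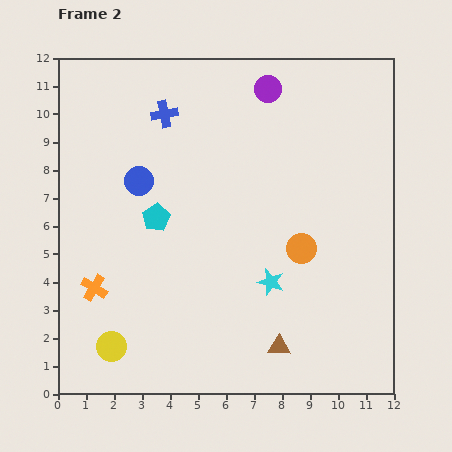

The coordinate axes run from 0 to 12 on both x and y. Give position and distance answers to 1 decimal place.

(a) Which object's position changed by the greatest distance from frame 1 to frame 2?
the orange cross

(moved 4.3; next 3.1)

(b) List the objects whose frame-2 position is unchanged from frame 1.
the brown triangle, the blue circle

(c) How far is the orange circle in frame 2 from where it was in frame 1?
1.7

The orange circle moved from (9.7, 6.6) to (8.7, 5.2), a distance of √(1.0² + 1.4²) ≈ 1.7.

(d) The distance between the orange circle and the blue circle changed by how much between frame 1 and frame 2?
-0.6

Distance in frame 1: 6.9. Distance in frame 2: 6.3.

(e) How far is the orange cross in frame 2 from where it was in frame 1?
4.3

The orange cross moved from (5.5, 2.8) to (1.3, 3.8), a distance of √(4.2² + 1.0²) ≈ 4.3.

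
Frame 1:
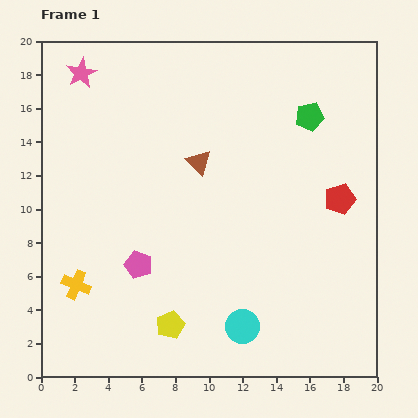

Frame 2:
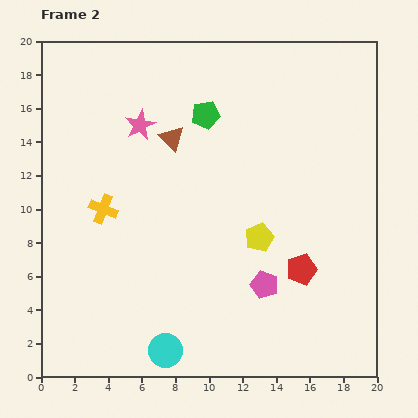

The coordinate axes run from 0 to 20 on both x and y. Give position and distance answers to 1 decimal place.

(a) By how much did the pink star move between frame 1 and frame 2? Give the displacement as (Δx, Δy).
(3.5, -3.1)

The pink star was at (2.4, 18.1) in frame 1 and (5.9, 15.0) in frame 2.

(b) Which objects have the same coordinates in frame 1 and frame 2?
none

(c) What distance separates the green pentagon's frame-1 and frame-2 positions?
6.2

The green pentagon moved from (16.0, 15.5) to (9.8, 15.6), a distance of √(6.2² + 0.1²) ≈ 6.2.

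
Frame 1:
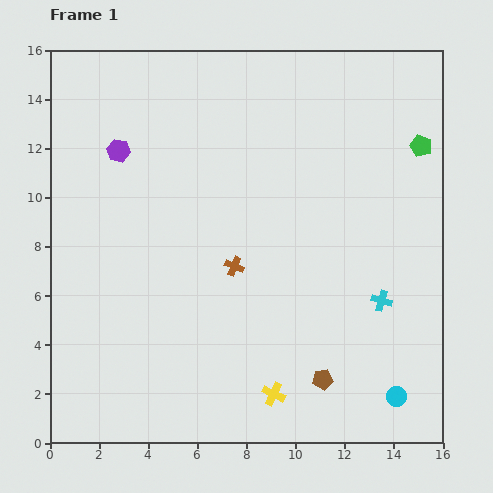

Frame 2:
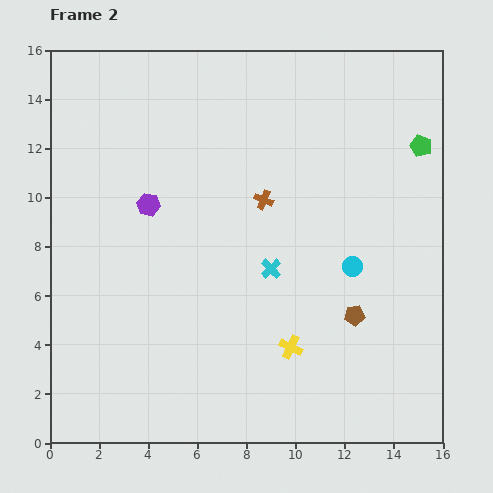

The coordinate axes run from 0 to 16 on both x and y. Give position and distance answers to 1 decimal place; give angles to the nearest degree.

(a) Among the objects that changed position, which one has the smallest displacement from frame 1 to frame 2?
the yellow cross

(moved 2.0)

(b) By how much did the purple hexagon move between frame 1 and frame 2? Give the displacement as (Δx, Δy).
(1.2, -2.2)

The purple hexagon was at (2.8, 11.9) in frame 1 and (4.0, 9.7) in frame 2.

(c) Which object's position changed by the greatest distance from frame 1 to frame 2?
the cyan circle

(moved 5.6; next 4.7)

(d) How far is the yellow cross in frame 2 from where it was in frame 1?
2.0

The yellow cross moved from (9.1, 2.0) to (9.8, 3.9), a distance of √(0.7² + 1.9²) ≈ 2.0.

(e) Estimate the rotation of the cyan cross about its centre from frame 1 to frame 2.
31° clockwise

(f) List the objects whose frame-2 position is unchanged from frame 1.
the green pentagon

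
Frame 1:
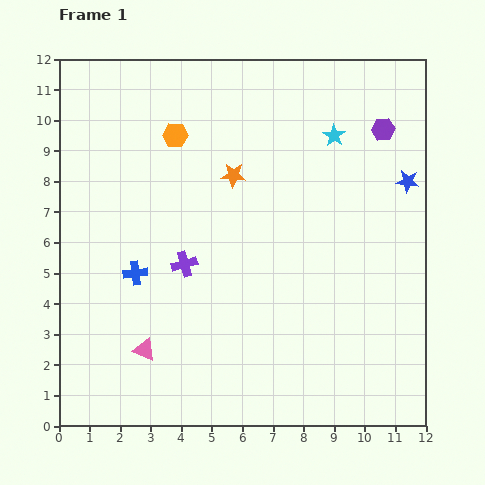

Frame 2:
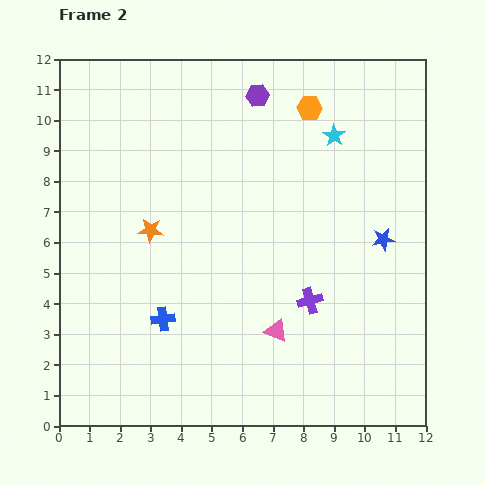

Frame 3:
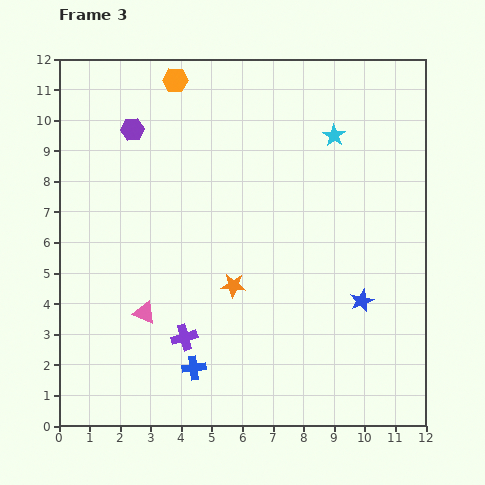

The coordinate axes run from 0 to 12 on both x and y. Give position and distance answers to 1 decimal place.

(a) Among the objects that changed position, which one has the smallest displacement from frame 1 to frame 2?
the blue cross

(moved 1.7)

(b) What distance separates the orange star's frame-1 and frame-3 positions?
3.6

The orange star moved from (5.7, 8.2) to (5.7, 4.6), a distance of √(0.0² + 3.6²) ≈ 3.6.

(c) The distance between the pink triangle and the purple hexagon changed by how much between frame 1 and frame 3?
-4.6

Distance in frame 1: 10.6. Distance in frame 3: 6.0.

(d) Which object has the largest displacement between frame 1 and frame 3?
the purple hexagon

(moved 8.2; next 4.2)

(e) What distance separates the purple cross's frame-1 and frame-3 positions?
2.4

The purple cross moved from (4.1, 5.3) to (4.1, 2.9), a distance of √(0.0² + 2.4²) ≈ 2.4.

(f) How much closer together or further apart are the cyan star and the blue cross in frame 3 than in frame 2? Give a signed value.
+0.7

Distance in frame 2: 8.2. Distance in frame 3: 8.9.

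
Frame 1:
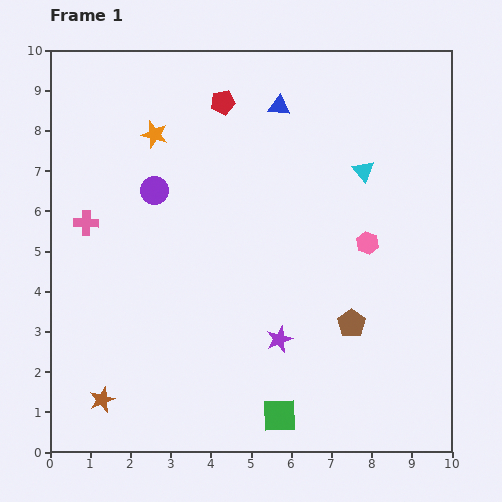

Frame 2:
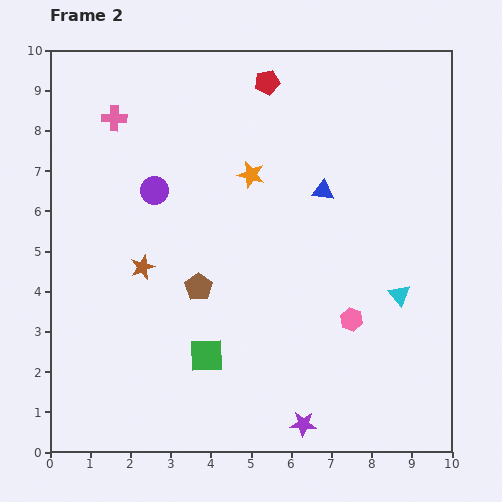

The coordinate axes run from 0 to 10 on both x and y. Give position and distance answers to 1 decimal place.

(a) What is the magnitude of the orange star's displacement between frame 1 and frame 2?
2.6

The orange star moved from (2.6, 7.9) to (5.0, 6.9), a distance of √(2.4² + 1.0²) ≈ 2.6.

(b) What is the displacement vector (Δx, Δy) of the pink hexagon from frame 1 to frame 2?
(-0.4, -1.9)

The pink hexagon was at (7.9, 5.2) in frame 1 and (7.5, 3.3) in frame 2.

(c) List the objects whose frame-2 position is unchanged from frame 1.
the purple circle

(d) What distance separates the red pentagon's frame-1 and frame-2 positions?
1.2

The red pentagon moved from (4.3, 8.7) to (5.4, 9.2), a distance of √(1.1² + 0.5²) ≈ 1.2.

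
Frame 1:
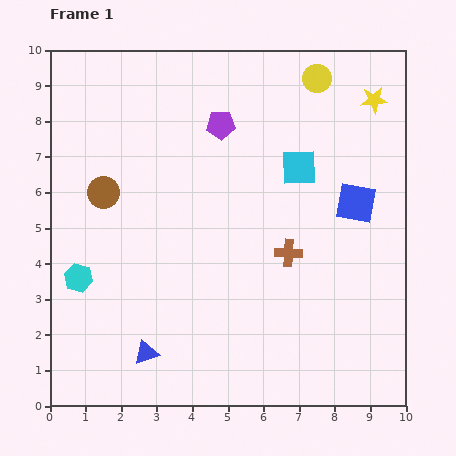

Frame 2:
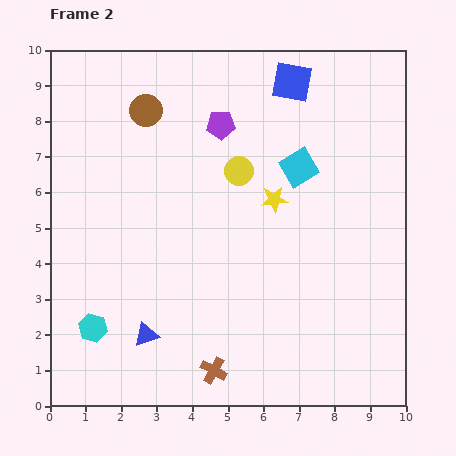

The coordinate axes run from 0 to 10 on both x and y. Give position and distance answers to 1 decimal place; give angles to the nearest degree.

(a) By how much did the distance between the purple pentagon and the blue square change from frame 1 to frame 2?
-2.1

Distance in frame 1: 4.4. Distance in frame 2: 2.3.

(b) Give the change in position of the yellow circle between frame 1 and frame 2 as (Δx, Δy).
(-2.2, -2.6)

The yellow circle was at (7.5, 9.2) in frame 1 and (5.3, 6.6) in frame 2.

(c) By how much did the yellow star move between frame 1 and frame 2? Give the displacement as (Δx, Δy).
(-2.8, -2.8)

The yellow star was at (9.1, 8.6) in frame 1 and (6.3, 5.8) in frame 2.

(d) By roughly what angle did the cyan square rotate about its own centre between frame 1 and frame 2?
29° counter-clockwise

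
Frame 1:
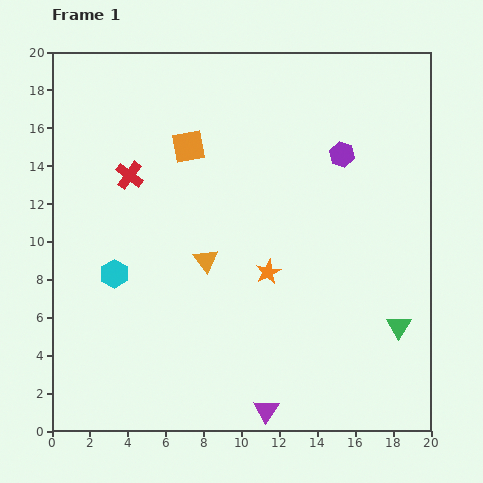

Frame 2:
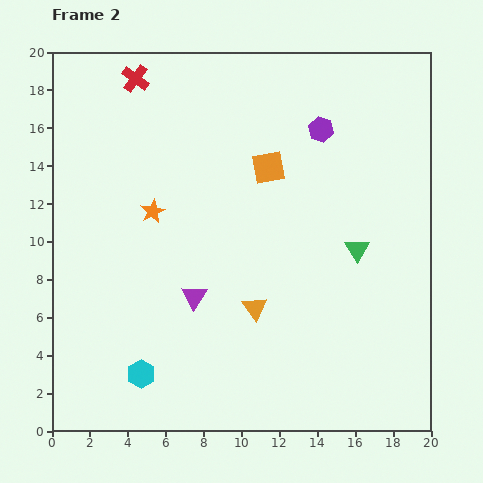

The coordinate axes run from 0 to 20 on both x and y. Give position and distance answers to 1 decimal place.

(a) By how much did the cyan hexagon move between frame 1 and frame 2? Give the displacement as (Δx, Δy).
(1.4, -5.3)

The cyan hexagon was at (3.3, 8.3) in frame 1 and (4.7, 3.0) in frame 2.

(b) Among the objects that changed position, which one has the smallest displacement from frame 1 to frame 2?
the purple hexagon

(moved 1.7)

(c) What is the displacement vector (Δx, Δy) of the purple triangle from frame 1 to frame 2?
(-3.8, 6.0)

The purple triangle was at (11.3, 1.1) in frame 1 and (7.5, 7.1) in frame 2.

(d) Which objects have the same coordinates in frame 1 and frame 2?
none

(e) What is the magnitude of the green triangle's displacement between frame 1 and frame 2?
4.7

The green triangle moved from (18.3, 5.5) to (16.1, 9.6), a distance of √(2.2² + 4.1²) ≈ 4.7.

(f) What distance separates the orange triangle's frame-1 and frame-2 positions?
3.6

The orange triangle moved from (8.1, 9.0) to (10.7, 6.5), a distance of √(2.6² + 2.5²) ≈ 3.6.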